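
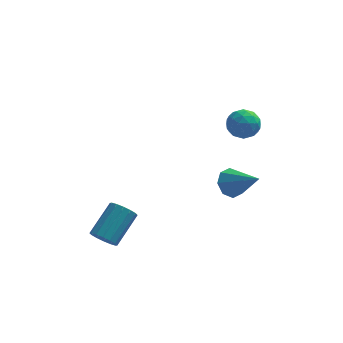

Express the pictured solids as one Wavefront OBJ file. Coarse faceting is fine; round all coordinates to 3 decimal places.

v 2.253 0.218 -1.83
v 2.861 0.642 -2.132
v 3.447 -0.738 -0.77
v 2.622 0.899 -1.63
v 2.167 0.758 -1.246
v 1.763 0.3 -1.203
v 1.646 -0.206 -1.528
v 1.885 -0.464 -2.029
v 2.34 -0.322 -2.414
v 2.744 0.136 -2.456
v 2.579 -1.093 3.831
v 3.311 -1.378 3.76
v 2.109 -2.182 3.36
v 2.841 -2.467 3.289
v 2.529 -2.357 4.004
v 2.82 -1.684 4.296
v 2.6 -1.876 2.824
v 2.891 -1.203 3.116
v 3.324 -1.862 3.137
v 3.28 -2.159 3.867
v 2.14 -1.401 3.253
v 2.096 -1.698 3.983
v 2.986 -1.14 3.837
v 2.434 -2.42 3.283
v 2.251 -2.355 3.704
v 2.681 -2.523 3.662
v 2.697 -1.32 4.152
v 3.128 -1.487 4.11
v 2.668 -2.062 4.254
v 2.292 -2.073 3.01
v 2.723 -2.24 2.968
v 2.739 -1.037 3.458
v 3.169 -1.205 3.416
v 2.752 -1.498 2.866
v 3.424 -1.592 3.429
v 3.148 -2.232 3.152
v 3.007 -1.885 2.879
v 3.177 -1.489 3.05
v 3.398 -1.766 3.858
v 3.122 -2.406 3.581
v 2.939 -2.341 4.001
v 3.109 -1.946 4.173
v 3.406 -2.051 3.492
v 2.298 -1.154 3.539
v 2.022 -1.794 3.262
v 2.311 -1.614 2.947
v 2.481 -1.219 3.119
v 2.272 -1.328 3.968
v 1.996 -1.968 3.691
v 2.243 -2.071 4.07
v 2.413 -1.675 4.241
v 2.014 -1.509 3.628
v -3.043 -4.302 -2.057
v -2.774 -4.028 -2.593
v -1.987 -2.823 -1.579
v -2.257 -3.098 -1.043
v -3.073 -3.867 -2.552
v -2.286 -2.662 -1.538
v -3.363 -3.823 -2.378
v -2.577 -2.618 -1.365
v -3.569 -3.908 -2.118
v -2.782 -2.703 -1.105
v -3.633 -4.098 -1.842
v -2.846 -2.893 -0.829
v -3.539 -4.343 -1.623
v -2.753 -3.138 -0.61
v -3.313 -4.577 -1.521
v -2.526 -3.372 -0.507
v -3.014 -4.738 -1.562
v -2.227 -3.533 -0.548
v -2.723 -4.782 -1.735
v -1.937 -3.577 -0.722
v -2.518 -4.697 -1.995
v -1.731 -3.492 -0.982
v -2.454 -4.507 -2.271
v -1.667 -3.302 -1.258
v -2.547 -4.262 -2.49
v -1.761 -3.057 -1.477
f 2 1 4
f 2 4 3
f 4 1 5
f 4 5 3
f 5 1 6
f 5 6 3
f 6 1 7
f 6 7 3
f 7 1 8
f 7 8 3
f 8 1 9
f 8 9 3
f 9 1 10
f 9 10 3
f 10 1 2
f 10 2 3
f 11 48 27
f 48 22 51
f 27 51 16
f 48 51 27
f 11 27 23
f 27 16 28
f 23 28 12
f 27 28 23
f 11 23 32
f 23 12 33
f 32 33 18
f 23 33 32
f 11 32 44
f 32 18 47
f 44 47 21
f 32 47 44
f 11 44 48
f 44 21 52
f 48 52 22
f 44 52 48
f 12 28 39
f 28 16 42
f 39 42 20
f 28 42 39
f 16 51 29
f 51 22 50
f 29 50 15
f 51 50 29
f 22 52 49
f 52 21 45
f 49 45 13
f 52 45 49
f 21 47 46
f 47 18 34
f 46 34 17
f 47 34 46
f 18 33 38
f 33 12 35
f 38 35 19
f 33 35 38
f 14 40 26
f 40 20 41
f 26 41 15
f 40 41 26
f 14 26 24
f 26 15 25
f 24 25 13
f 26 25 24
f 14 24 31
f 24 13 30
f 31 30 17
f 24 30 31
f 14 31 36
f 31 17 37
f 36 37 19
f 31 37 36
f 14 36 40
f 36 19 43
f 40 43 20
f 36 43 40
f 15 41 29
f 41 20 42
f 29 42 16
f 41 42 29
f 13 25 49
f 25 15 50
f 49 50 22
f 25 50 49
f 17 30 46
f 30 13 45
f 46 45 21
f 30 45 46
f 19 37 38
f 37 17 34
f 38 34 18
f 37 34 38
f 20 43 39
f 43 19 35
f 39 35 12
f 43 35 39
f 54 53 57
f 54 57 55
f 55 57 58
f 55 58 56
f 57 53 59
f 57 59 58
f 58 59 60
f 58 60 56
f 59 53 61
f 59 61 60
f 60 61 62
f 60 62 56
f 61 53 63
f 61 63 62
f 62 63 64
f 62 64 56
f 63 53 65
f 63 65 64
f 64 65 66
f 64 66 56
f 65 53 67
f 65 67 66
f 66 67 68
f 66 68 56
f 67 53 69
f 67 69 68
f 68 69 70
f 68 70 56
f 69 53 71
f 69 71 70
f 70 71 72
f 70 72 56
f 71 53 73
f 71 73 72
f 72 73 74
f 72 74 56
f 73 53 75
f 73 75 74
f 74 75 76
f 74 76 56
f 75 53 77
f 75 77 76
f 76 77 78
f 76 78 56
f 77 53 54
f 77 54 78
f 78 54 55
f 78 55 56



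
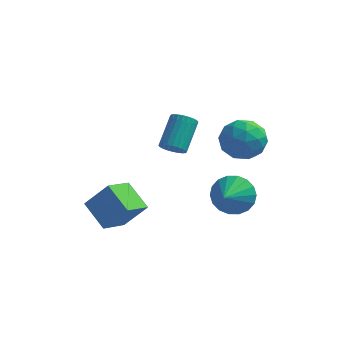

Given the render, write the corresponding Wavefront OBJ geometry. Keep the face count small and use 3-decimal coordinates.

v 1.185 -1.007 2.578
v 1.534 -1.385 2.992
v 1.683 0.009 4.137
v 1.335 0.387 3.722
v 1.721 -1.285 2.846
v 1.87 0.109 3.991
v 1.826 -1.143 2.659
v 1.975 0.252 3.804
v 1.834 -0.98 2.46
v 1.983 0.414 3.605
v 1.743 -0.821 2.278
v 1.893 0.573 3.423
v 1.568 -0.691 2.143
v 1.717 0.703 3.287
v 1.334 -0.608 2.073
v 1.483 0.786 3.218
v 1.077 -0.587 2.08
v 1.227 0.807 3.225
v 0.837 -0.629 2.163
v 0.986 0.765 3.308
v 0.65 -0.729 2.309
v 0.799 0.665 3.454
v 0.545 -0.872 2.496
v 0.694 0.523 3.641
v 0.537 -1.034 2.695
v 0.686 0.36 3.84
v 0.627 -1.193 2.877
v 0.777 0.201 4.022
v 0.803 -1.323 3.013
v 0.952 0.071 4.157
v 1.037 -1.406 3.082
v 1.186 -0.012 4.227
v 1.293 -1.427 3.075
v 1.443 -0.033 4.22
v -1.016 -1.435 -2.803
v -1.552 -2.808 -2.156
v -2.203 -0.568 -1.949
v -2.74 -1.941 -1.302
v 0.08 -1.239 -1.478
v -0.457 -2.612 -0.831
v -1.108 -0.372 -0.624
v -1.644 -1.745 0.023
v 3.762 0.001 -0.755
v 4.295 0.445 0.099
v 3.678 -1.421 0.035
v 3.825 0.532 0.206
v 3.343 0.514 0.123
v 2.944 0.395 -0.134
v 2.707 0.198 -0.514
v 2.679 -0.039 -0.942
v 2.865 -0.267 -1.333
v 3.229 -0.442 -1.61
v 3.699 -0.529 -1.717
v 4.181 -0.512 -1.634
v 4.58 -0.392 -1.377
v 4.817 -0.195 -0.997
v 4.845 0.041 -0.569
v 4.659 0.27 -0.178
v 3.486 2.449 1.543
v 4.212 2.468 2.496
v 3.428 0.512 1.624
v 4.154 0.531 2.577
v 3.031 0.939 2.671
v 3.067 2.136 2.621
v 4.573 0.844 1.499
v 4.609 2.041 1.449
v 4.884 1.475 2.469
v 3.931 1.534 3.194
v 3.709 1.446 0.926
v 2.756 1.505 1.651
v 3.854 2.628 2.012
v 3.786 0.352 2.108
v 3.126 0.592 2.163
v 3.553 0.602 2.723
v 3.181 2.434 2.086
v 3.608 2.444 2.646
v 2.913 1.546 2.749
v 4.032 0.536 1.474
v 4.459 0.546 2.034
v 4.087 2.378 1.397
v 4.514 2.388 1.957
v 4.727 1.434 1.371
v 4.676 2.056 2.557
v 4.642 0.917 2.605
v 4.888 1.102 1.971
v 4.909 1.805 1.941
v 4.115 2.091 2.983
v 4.081 0.952 3.03
v 3.421 1.192 3.086
v 3.442 1.896 3.056
v 4.51 1.507 2.967
v 3.559 2.028 1.09
v 3.525 0.889 1.137
v 4.198 1.084 1.064
v 4.219 1.788 1.034
v 2.998 2.063 1.515
v 2.964 0.924 1.563
v 2.731 1.175 2.179
v 2.752 1.878 2.149
v 3.13 1.473 1.153
f 2 1 5
f 2 5 3
f 3 5 6
f 3 6 4
f 5 1 7
f 5 7 6
f 6 7 8
f 6 8 4
f 7 1 9
f 7 9 8
f 8 9 10
f 8 10 4
f 9 1 11
f 9 11 10
f 10 11 12
f 10 12 4
f 11 1 13
f 11 13 12
f 12 13 14
f 12 14 4
f 13 1 15
f 13 15 14
f 14 15 16
f 14 16 4
f 15 1 17
f 15 17 16
f 16 17 18
f 16 18 4
f 17 1 19
f 17 19 18
f 18 19 20
f 18 20 4
f 19 1 21
f 19 21 20
f 20 21 22
f 20 22 4
f 21 1 23
f 21 23 22
f 22 23 24
f 22 24 4
f 23 1 25
f 23 25 24
f 24 25 26
f 24 26 4
f 25 1 27
f 25 27 26
f 26 27 28
f 26 28 4
f 27 1 29
f 27 29 28
f 28 29 30
f 28 30 4
f 29 1 31
f 29 31 30
f 30 31 32
f 30 32 4
f 31 1 33
f 31 33 32
f 32 33 34
f 32 34 4
f 33 1 2
f 33 2 34
f 34 2 3
f 34 3 4
f 36 38 35
f 39 36 35
f 35 38 37
f 37 39 35
f 36 42 38
f 40 36 39
f 40 42 36
f 38 42 37
f 41 39 37
f 37 42 41
f 41 40 39
f 42 40 41
f 44 43 46
f 44 46 45
f 46 43 47
f 46 47 45
f 47 43 48
f 47 48 45
f 48 43 49
f 48 49 45
f 49 43 50
f 49 50 45
f 50 43 51
f 50 51 45
f 51 43 52
f 51 52 45
f 52 43 53
f 52 53 45
f 53 43 54
f 53 54 45
f 54 43 55
f 54 55 45
f 55 43 56
f 55 56 45
f 56 43 57
f 56 57 45
f 57 43 58
f 57 58 45
f 58 43 44
f 58 44 45
f 59 96 75
f 96 70 99
f 75 99 64
f 96 99 75
f 59 75 71
f 75 64 76
f 71 76 60
f 75 76 71
f 59 71 80
f 71 60 81
f 80 81 66
f 71 81 80
f 59 80 92
f 80 66 95
f 92 95 69
f 80 95 92
f 59 92 96
f 92 69 100
f 96 100 70
f 92 100 96
f 60 76 87
f 76 64 90
f 87 90 68
f 76 90 87
f 64 99 77
f 99 70 98
f 77 98 63
f 99 98 77
f 70 100 97
f 100 69 93
f 97 93 61
f 100 93 97
f 69 95 94
f 95 66 82
f 94 82 65
f 95 82 94
f 66 81 86
f 81 60 83
f 86 83 67
f 81 83 86
f 62 88 74
f 88 68 89
f 74 89 63
f 88 89 74
f 62 74 72
f 74 63 73
f 72 73 61
f 74 73 72
f 62 72 79
f 72 61 78
f 79 78 65
f 72 78 79
f 62 79 84
f 79 65 85
f 84 85 67
f 79 85 84
f 62 84 88
f 84 67 91
f 88 91 68
f 84 91 88
f 63 89 77
f 89 68 90
f 77 90 64
f 89 90 77
f 61 73 97
f 73 63 98
f 97 98 70
f 73 98 97
f 65 78 94
f 78 61 93
f 94 93 69
f 78 93 94
f 67 85 86
f 85 65 82
f 86 82 66
f 85 82 86
f 68 91 87
f 91 67 83
f 87 83 60
f 91 83 87



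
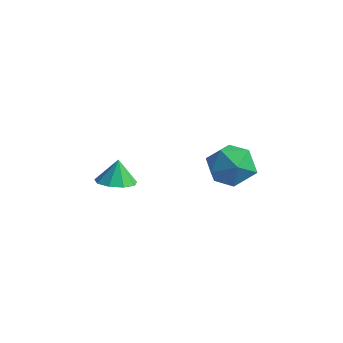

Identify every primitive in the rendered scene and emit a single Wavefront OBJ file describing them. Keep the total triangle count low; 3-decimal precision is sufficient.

v 2.347 0.875 3.313
v 3.227 1.371 3.731
v 2.973 -0.691 3.849
v 3.853 -0.195 4.267
v 2.872 -0.048 4.728
v 2.485 0.919 4.396
v 3.715 -0.239 3.184
v 3.328 0.728 2.852
v 4.072 0.682 3.652
v 3.552 0.8 4.606
v 2.648 -0.12 2.974
v 2.128 -0.002 3.928
v -1.481 -1.164 1.592
v -0.989 -0.494 1.467
v -1.599 -0.876 2.668
v -1.538 -0.355 1.37
v -2.06 -0.595 1.377
v -2.312 -1.1 1.484
v -2.174 -1.635 1.642
v -1.712 -1.95 1.776
v -1.142 -1.896 1.825
v -0.731 -1.5 1.764
v -0.67 -0.946 1.623
f 1 12 6
f 1 6 2
f 1 2 8
f 1 8 11
f 1 11 12
f 2 6 10
f 6 12 5
f 12 11 3
f 11 8 7
f 8 2 9
f 4 10 5
f 4 5 3
f 4 3 7
f 4 7 9
f 4 9 10
f 5 10 6
f 3 5 12
f 7 3 11
f 9 7 8
f 10 9 2
f 14 13 16
f 14 16 15
f 16 13 17
f 16 17 15
f 17 13 18
f 17 18 15
f 18 13 19
f 18 19 15
f 19 13 20
f 19 20 15
f 20 13 21
f 20 21 15
f 21 13 22
f 21 22 15
f 22 13 23
f 22 23 15
f 23 13 14
f 23 14 15



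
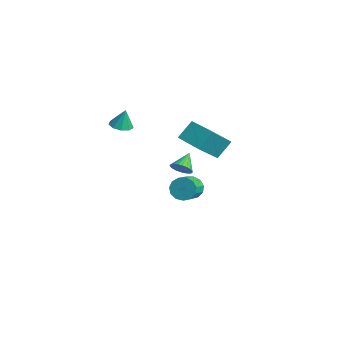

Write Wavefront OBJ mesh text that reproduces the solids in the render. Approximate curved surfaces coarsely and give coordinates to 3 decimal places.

v 3.374 -1.015 1.087
v 3.94 -0.741 1.287
v 2.746 -0.245 1.813
v 3.883 -0.595 1.083
v 3.749 -0.513 0.879
v 3.557 -0.507 0.707
v 3.338 -0.578 0.593
v 3.124 -0.716 0.554
v 2.948 -0.899 0.596
v 2.837 -1.1 0.713
v 2.808 -1.288 0.887
v 2.865 -1.434 1.091
v 2.999 -1.517 1.295
v 3.191 -1.522 1.467
v 3.41 -1.451 1.581
v 3.624 -1.313 1.62
v 3.8 -1.13 1.578
v 3.911 -0.929 1.461
v 3.45 -1.237 3.578
v 3.308 -0.369 4.563
v 2.714 0.193 2.212
v 2.573 1.06 3.196
v 4.967 -0.7 3.324
v 4.826 0.167 4.308
v 4.232 0.729 1.957
v 4.09 1.597 2.942
v -1.929 1.946 -3.918
v -1.345 2.179 -4.461
v -0.507 1.326 -3.924
v -1.091 1.094 -3.382
v -1.299 2.458 -4.089
v -0.461 1.606 -3.552
v -1.452 2.576 -3.663
v -0.614 1.724 -3.126
v -1.757 2.493 -3.318
v -0.919 1.641 -2.781
v -2.117 2.237 -3.164
v -1.279 1.385 -2.627
v -2.417 1.888 -3.249
v -1.579 1.036 -2.712
v -2.562 1.558 -3.547
v -1.724 0.706 -3.01
v -2.506 1.351 -3.963
v -1.668 0.499 -3.426
v -2.267 1.333 -4.364
v -1.429 0.481 -3.828
v -1.921 1.51 -4.624
v -1.083 0.657 -4.088
v -1.577 1.825 -4.66
v -0.739 0.973 -4.124
v -1.224 -2.592 2.55
v -0.556 -2.385 2.428
v -1.076 -2.368 3.75
v -0.856 -2.005 2.395
v -1.329 -1.9 2.433
v -1.752 -2.118 2.527
v -1.929 -2.558 2.631
v -1.776 -3.015 2.697
v -1.365 -3.273 2.695
v -0.888 -3.213 2.624
v -0.569 -2.862 2.519
f 2 1 4
f 2 4 3
f 4 1 5
f 4 5 3
f 5 1 6
f 5 6 3
f 6 1 7
f 6 7 3
f 7 1 8
f 7 8 3
f 8 1 9
f 8 9 3
f 9 1 10
f 9 10 3
f 10 1 11
f 10 11 3
f 11 1 12
f 11 12 3
f 12 1 13
f 12 13 3
f 13 1 14
f 13 14 3
f 14 1 15
f 14 15 3
f 15 1 16
f 15 16 3
f 16 1 17
f 16 17 3
f 17 1 18
f 17 18 3
f 18 1 2
f 18 2 3
f 20 22 19
f 23 20 19
f 19 22 21
f 21 23 19
f 20 26 22
f 24 20 23
f 24 26 20
f 22 26 21
f 25 23 21
f 21 26 25
f 25 24 23
f 26 24 25
f 28 27 31
f 28 31 29
f 29 31 32
f 29 32 30
f 31 27 33
f 31 33 32
f 32 33 34
f 32 34 30
f 33 27 35
f 33 35 34
f 34 35 36
f 34 36 30
f 35 27 37
f 35 37 36
f 36 37 38
f 36 38 30
f 37 27 39
f 37 39 38
f 38 39 40
f 38 40 30
f 39 27 41
f 39 41 40
f 40 41 42
f 40 42 30
f 41 27 43
f 41 43 42
f 42 43 44
f 42 44 30
f 43 27 45
f 43 45 44
f 44 45 46
f 44 46 30
f 45 27 47
f 45 47 46
f 46 47 48
f 46 48 30
f 47 27 49
f 47 49 48
f 48 49 50
f 48 50 30
f 49 27 28
f 49 28 50
f 50 28 29
f 50 29 30
f 52 51 54
f 52 54 53
f 54 51 55
f 54 55 53
f 55 51 56
f 55 56 53
f 56 51 57
f 56 57 53
f 57 51 58
f 57 58 53
f 58 51 59
f 58 59 53
f 59 51 60
f 59 60 53
f 60 51 61
f 60 61 53
f 61 51 52
f 61 52 53



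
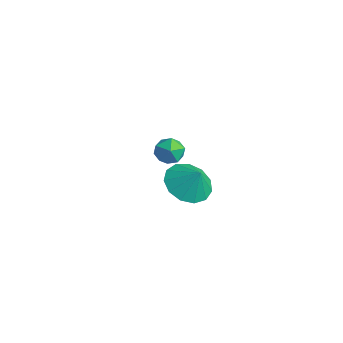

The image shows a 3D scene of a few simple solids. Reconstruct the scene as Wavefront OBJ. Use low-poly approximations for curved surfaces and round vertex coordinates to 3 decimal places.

v 1.481 -2.879 2.777
v 2.354 -2.601 2.186
v 2.079 -2.701 3.743
v 2.039 -2.083 2.285
v 1.547 -1.817 2.54
v 1.035 -1.889 2.87
v 0.664 -2.276 3.171
v 0.552 -2.854 3.346
v 0.736 -3.44 3.341
v 1.156 -3.848 3.157
v 1.68 -3.948 2.852
v 2.14 -3.71 2.523
v 2.391 -3.207 2.275
v -4.511 0.162 -0.429
v -3.75 0.436 -0.416
v -4.21 -0.716 0.496
v -3.449 -0.442 0.509
v -4.051 0.021 0.79
v -4.237 0.564 0.218
v -3.723 -0.844 -0.138
v -3.909 -0.301 -0.71
v -3.263 -0.185 -0.236
v -3.465 0.349 0.337
v -4.495 -0.629 -0.257
v -4.697 -0.095 0.316
f 2 1 4
f 2 4 3
f 4 1 5
f 4 5 3
f 5 1 6
f 5 6 3
f 6 1 7
f 6 7 3
f 7 1 8
f 7 8 3
f 8 1 9
f 8 9 3
f 9 1 10
f 9 10 3
f 10 1 11
f 10 11 3
f 11 1 12
f 11 12 3
f 12 1 13
f 12 13 3
f 13 1 2
f 13 2 3
f 14 25 19
f 14 19 15
f 14 15 21
f 14 21 24
f 14 24 25
f 15 19 23
f 19 25 18
f 25 24 16
f 24 21 20
f 21 15 22
f 17 23 18
f 17 18 16
f 17 16 20
f 17 20 22
f 17 22 23
f 18 23 19
f 16 18 25
f 20 16 24
f 22 20 21
f 23 22 15



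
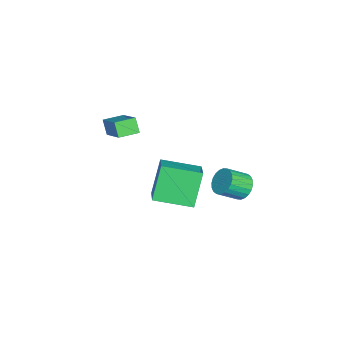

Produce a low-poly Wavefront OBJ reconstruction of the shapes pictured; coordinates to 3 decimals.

v 0.859 0.649 -0.493
v -0.083 0.942 1.131
v 0.771 2.508 -0.879
v -0.17 2.8 0.745
v 2.29 0.88 0.295
v 1.349 1.172 1.919
v 2.203 2.738 -0.091
v 1.261 3.031 1.533
v -1.114 -1.822 2.82
v 0.331 -1.05 3.878
v -1.6 -0.948 2.847
v -0.156 -0.177 3.906
v -0.724 -1.583 2.114
v 0.72 -0.812 3.173
v -1.211 -0.71 2.142
v 0.234 0.062 3.2
v -3.128 4.45 -3.133
v -2.424 4.643 -3.345
v -1.948 3.702 -2.618
v -2.652 3.51 -2.407
v -2.46 4.811 -3.103
v -1.984 3.87 -2.377
v -2.597 4.925 -2.866
v -2.122 3.984 -2.14
v -2.816 4.966 -2.67
v -2.34 4.025 -1.944
v -3.082 4.928 -2.544
v -2.606 3.988 -1.818
v -3.354 4.818 -2.508
v -2.879 3.877 -1.782
v -3.593 4.652 -2.567
v -3.118 3.711 -1.841
v -3.761 4.455 -2.712
v -3.285 3.515 -1.986
v -3.832 4.258 -2.922
v -3.356 3.317 -2.195
v -3.796 4.09 -3.163
v -3.32 3.149 -2.437
v -3.658 3.976 -3.4
v -3.183 3.035 -2.674
v -3.44 3.935 -3.596
v -2.964 2.994 -2.87
v -3.174 3.972 -3.722
v -2.698 3.032 -2.996
v -2.901 4.083 -3.758
v -2.426 3.142 -3.032
v -2.662 4.249 -3.699
v -2.187 3.308 -2.973
v -2.495 4.445 -3.554
v -2.019 3.505 -2.828
f 2 4 1
f 5 2 1
f 1 4 3
f 3 5 1
f 2 8 4
f 6 2 5
f 6 8 2
f 4 8 3
f 7 5 3
f 3 8 7
f 7 6 5
f 8 6 7
f 10 12 9
f 13 10 9
f 9 12 11
f 11 13 9
f 10 16 12
f 14 10 13
f 14 16 10
f 12 16 11
f 15 13 11
f 11 16 15
f 15 14 13
f 16 14 15
f 18 17 21
f 18 21 19
f 19 21 22
f 19 22 20
f 21 17 23
f 21 23 22
f 22 23 24
f 22 24 20
f 23 17 25
f 23 25 24
f 24 25 26
f 24 26 20
f 25 17 27
f 25 27 26
f 26 27 28
f 26 28 20
f 27 17 29
f 27 29 28
f 28 29 30
f 28 30 20
f 29 17 31
f 29 31 30
f 30 31 32
f 30 32 20
f 31 17 33
f 31 33 32
f 32 33 34
f 32 34 20
f 33 17 35
f 33 35 34
f 34 35 36
f 34 36 20
f 35 17 37
f 35 37 36
f 36 37 38
f 36 38 20
f 37 17 39
f 37 39 38
f 38 39 40
f 38 40 20
f 39 17 41
f 39 41 40
f 40 41 42
f 40 42 20
f 41 17 43
f 41 43 42
f 42 43 44
f 42 44 20
f 43 17 45
f 43 45 44
f 44 45 46
f 44 46 20
f 45 17 47
f 45 47 46
f 46 47 48
f 46 48 20
f 47 17 49
f 47 49 48
f 48 49 50
f 48 50 20
f 49 17 18
f 49 18 50
f 50 18 19
f 50 19 20



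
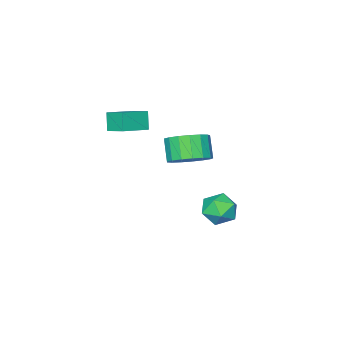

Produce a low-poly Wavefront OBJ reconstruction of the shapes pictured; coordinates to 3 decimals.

v -3.535 3.506 -3.872
v -2.648 3.39 -3.318
v -3.952 1.89 -3.542
v -3.065 1.774 -2.988
v -3.836 2.389 -2.624
v -3.578 3.388 -2.828
v -3.022 1.892 -4.032
v -2.764 2.891 -4.236
v -2.331 2.392 -3.418
v -2.834 2.7 -2.547
v -3.766 2.58 -4.313
v -4.269 2.888 -3.442
v -1.514 -1.671 1.22
v -1.852 -2.08 2.229
v -1.544 -0.556 1.662
v -1.881 -0.965 2.671
v 0.061 -1.815 1.689
v -0.276 -2.224 2.698
v 0.032 -0.7 2.131
v -0.306 -1.109 3.14
v 0.038 3.937 2.125
v 0.553 4.653 2.783
v 0.096 3.98 3.873
v -0.418 3.263 3.215
v 0.076 4.865 2.714
v -0.381 4.192 3.804
v -0.41 4.864 2.51
v -0.866 4.191 3.6
v -0.793 4.651 2.218
v -1.249 3.978 3.308
v -0.985 4.275 1.905
v -1.442 3.601 2.995
v -0.943 3.82 1.642
v -1.4 3.147 2.732
v -0.676 3.393 1.49
v -1.133 2.72 2.58
v -0.246 3.09 1.483
v -0.702 2.417 2.573
v 0.25 2.981 1.623
v -0.207 2.308 2.713
v 0.697 3.091 1.879
v 0.24 2.418 2.969
v 0.993 3.395 2.19
v 0.537 2.721 3.28
v 1.071 3.822 2.487
v 0.614 3.149 3.577
v 0.912 4.277 2.701
v 0.455 3.603 3.791
f 1 12 6
f 1 6 2
f 1 2 8
f 1 8 11
f 1 11 12
f 2 6 10
f 6 12 5
f 12 11 3
f 11 8 7
f 8 2 9
f 4 10 5
f 4 5 3
f 4 3 7
f 4 7 9
f 4 9 10
f 5 10 6
f 3 5 12
f 7 3 11
f 9 7 8
f 10 9 2
f 14 16 13
f 17 14 13
f 13 16 15
f 15 17 13
f 14 20 16
f 18 14 17
f 18 20 14
f 16 20 15
f 19 17 15
f 15 20 19
f 19 18 17
f 20 18 19
f 22 21 25
f 22 25 23
f 23 25 26
f 23 26 24
f 25 21 27
f 25 27 26
f 26 27 28
f 26 28 24
f 27 21 29
f 27 29 28
f 28 29 30
f 28 30 24
f 29 21 31
f 29 31 30
f 30 31 32
f 30 32 24
f 31 21 33
f 31 33 32
f 32 33 34
f 32 34 24
f 33 21 35
f 33 35 34
f 34 35 36
f 34 36 24
f 35 21 37
f 35 37 36
f 36 37 38
f 36 38 24
f 37 21 39
f 37 39 38
f 38 39 40
f 38 40 24
f 39 21 41
f 39 41 40
f 40 41 42
f 40 42 24
f 41 21 43
f 41 43 42
f 42 43 44
f 42 44 24
f 43 21 45
f 43 45 44
f 44 45 46
f 44 46 24
f 45 21 47
f 45 47 46
f 46 47 48
f 46 48 24
f 47 21 22
f 47 22 48
f 48 22 23
f 48 23 24



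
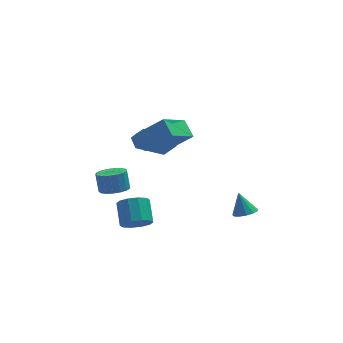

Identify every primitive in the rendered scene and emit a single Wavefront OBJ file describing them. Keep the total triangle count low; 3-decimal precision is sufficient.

v -2.484 -4.176 -0.849
v -1.783 -3.895 -1.193
v -1.815 -2.763 -0.336
v -2.516 -3.044 0.009
v -2.178 -3.704 -1.459
v -2.21 -2.573 -0.602
v -2.69 -3.694 -1.492
v -2.722 -2.562 -0.635
v -3.123 -3.867 -1.279
v -3.155 -2.736 -0.422
v -3.312 -4.159 -0.902
v -3.344 -3.027 -0.045
v -3.185 -4.457 -0.504
v -3.217 -3.325 0.353
v -2.79 -4.647 -0.238
v -2.822 -3.516 0.619
v -2.278 -4.658 -0.205
v -2.31 -3.526 0.652
v -1.845 -4.484 -0.418
v -1.877 -3.353 0.439
v -1.656 -4.193 -0.795
v -1.688 -3.061 0.062
v -1.661 -0.644 2.048
v -1.99 0.265 2.689
v -0.407 0.515 1.046
v -0.736 1.424 1.687
v -0.264 -1.044 3.333
v -0.593 -0.135 3.974
v 0.99 0.115 2.331
v 0.661 1.024 2.972
v 3.272 -2.581 -1.839
v 3.583 -3.103 -1.533
v 2.988 -2.059 -0.661
v 3.851 -2.834 -1.587
v 3.935 -2.486 -1.721
v 3.809 -2.167 -1.893
v 3.513 -1.98 -2.048
v 3.14 -1.984 -2.136
v 2.809 -2.177 -2.13
v 2.625 -2.499 -2.032
v 2.647 -2.847 -1.873
v 2.867 -3.11 -1.703
v 3.216 -3.206 -1.576
v -2.922 2.024 -2.861
v -2.26 2.54 -2.994
v -2.376 2.972 -1.892
v -3.038 2.456 -1.759
v -2.58 2.76 -3.114
v -2.696 3.192 -2.012
v -2.979 2.811 -3.176
v -3.095 3.244 -2.074
v -3.365 2.682 -3.166
v -3.481 3.115 -2.064
v -3.649 2.402 -3.086
v -3.765 2.835 -1.984
v -3.767 2.036 -2.955
v -3.883 2.468 -1.852
v -3.691 1.666 -2.802
v -3.807 2.099 -1.699
v -3.439 1.379 -2.663
v -3.555 1.812 -1.56
v -3.069 1.239 -2.569
v -3.185 1.672 -1.466
v -2.665 1.279 -2.542
v -2.781 1.712 -1.44
v -2.32 1.49 -2.588
v -2.436 1.922 -1.486
v -2.113 1.823 -2.697
v -2.229 2.255 -1.595
v -2.091 2.202 -2.844
v -2.207 2.634 -1.741
v -1.737 2.382 0.092
v -1.076 2.234 0.841
v -1.891 3.156 0.381
v -1.229 3.008 1.13
v -0.131 3.172 -1.17
v 0.531 3.024 -0.421
v -0.284 3.946 -0.881
v 0.377 3.798 -0.132
f 2 1 5
f 2 5 3
f 3 5 6
f 3 6 4
f 5 1 7
f 5 7 6
f 6 7 8
f 6 8 4
f 7 1 9
f 7 9 8
f 8 9 10
f 8 10 4
f 9 1 11
f 9 11 10
f 10 11 12
f 10 12 4
f 11 1 13
f 11 13 12
f 12 13 14
f 12 14 4
f 13 1 15
f 13 15 14
f 14 15 16
f 14 16 4
f 15 1 17
f 15 17 16
f 16 17 18
f 16 18 4
f 17 1 19
f 17 19 18
f 18 19 20
f 18 20 4
f 19 1 21
f 19 21 20
f 20 21 22
f 20 22 4
f 21 1 2
f 21 2 22
f 22 2 3
f 22 3 4
f 24 26 23
f 27 24 23
f 23 26 25
f 25 27 23
f 24 30 26
f 28 24 27
f 28 30 24
f 26 30 25
f 29 27 25
f 25 30 29
f 29 28 27
f 30 28 29
f 32 31 34
f 32 34 33
f 34 31 35
f 34 35 33
f 35 31 36
f 35 36 33
f 36 31 37
f 36 37 33
f 37 31 38
f 37 38 33
f 38 31 39
f 38 39 33
f 39 31 40
f 39 40 33
f 40 31 41
f 40 41 33
f 41 31 42
f 41 42 33
f 42 31 43
f 42 43 33
f 43 31 32
f 43 32 33
f 45 44 48
f 45 48 46
f 46 48 49
f 46 49 47
f 48 44 50
f 48 50 49
f 49 50 51
f 49 51 47
f 50 44 52
f 50 52 51
f 51 52 53
f 51 53 47
f 52 44 54
f 52 54 53
f 53 54 55
f 53 55 47
f 54 44 56
f 54 56 55
f 55 56 57
f 55 57 47
f 56 44 58
f 56 58 57
f 57 58 59
f 57 59 47
f 58 44 60
f 58 60 59
f 59 60 61
f 59 61 47
f 60 44 62
f 60 62 61
f 61 62 63
f 61 63 47
f 62 44 64
f 62 64 63
f 63 64 65
f 63 65 47
f 64 44 66
f 64 66 65
f 65 66 67
f 65 67 47
f 66 44 68
f 66 68 67
f 67 68 69
f 67 69 47
f 68 44 70
f 68 70 69
f 69 70 71
f 69 71 47
f 70 44 45
f 70 45 71
f 71 45 46
f 71 46 47
f 73 75 72
f 76 73 72
f 72 75 74
f 74 76 72
f 73 79 75
f 77 73 76
f 77 79 73
f 75 79 74
f 78 76 74
f 74 79 78
f 78 77 76
f 79 77 78



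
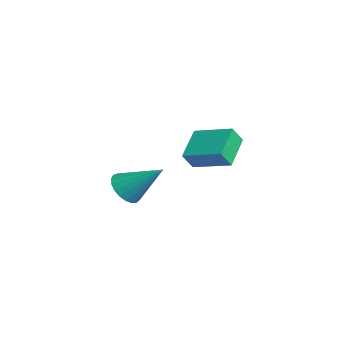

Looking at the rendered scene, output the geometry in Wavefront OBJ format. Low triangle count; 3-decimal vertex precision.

v -3.752 -0.315 -0.003
v -3.054 -0.506 -0.32
v -2.888 0.875 1.183
v -3.147 -0.253 -0.507
v -3.345 -0.01 -0.607
v -3.613 0.18 -0.602
v -3.905 0.284 -0.494
v -4.17 0.285 -0.301
v -4.364 0.182 -0.056
v -4.452 -0.007 0.198
v -4.418 -0.25 0.417
v -4.27 -0.504 0.563
v -4.032 -0.725 0.612
v -3.746 -0.875 0.554
v -3.461 -0.929 0.4
v -3.226 -0.876 0.176
v -3.082 -0.727 -0.078
v -0.703 1.795 3.354
v -0.53 1.357 4.013
v 0.385 2.848 3.769
v 0.558 2.41 4.427
v 0.282 1.07 2.613
v 0.455 0.632 3.271
v 1.37 2.123 3.027
v 1.543 1.685 3.686
f 2 1 4
f 2 4 3
f 4 1 5
f 4 5 3
f 5 1 6
f 5 6 3
f 6 1 7
f 6 7 3
f 7 1 8
f 7 8 3
f 8 1 9
f 8 9 3
f 9 1 10
f 9 10 3
f 10 1 11
f 10 11 3
f 11 1 12
f 11 12 3
f 12 1 13
f 12 13 3
f 13 1 14
f 13 14 3
f 14 1 15
f 14 15 3
f 15 1 16
f 15 16 3
f 16 1 17
f 16 17 3
f 17 1 2
f 17 2 3
f 19 21 18
f 22 19 18
f 18 21 20
f 20 22 18
f 19 25 21
f 23 19 22
f 23 25 19
f 21 25 20
f 24 22 20
f 20 25 24
f 24 23 22
f 25 23 24



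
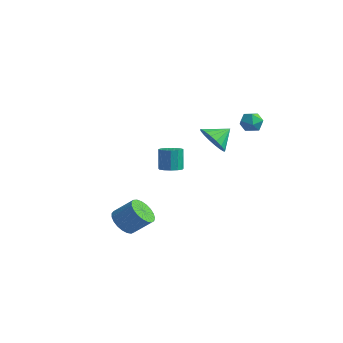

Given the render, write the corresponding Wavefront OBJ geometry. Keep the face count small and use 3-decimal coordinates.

v -1.611 -3.667 -3.835
v -1.14 -4.428 -3.739
v -0.277 -3.773 -2.789
v -0.749 -3.013 -2.885
v -0.959 -4.259 -4.019
v -0.096 -3.605 -3.07
v -0.891 -3.988 -4.268
v -0.028 -3.334 -3.319
v -0.947 -3.662 -4.442
v -0.085 -3.007 -3.493
v -1.118 -3.336 -4.511
v -0.256 -2.681 -3.562
v -1.375 -3.068 -4.463
v -0.512 -2.413 -3.514
v -1.672 -2.903 -4.306
v -0.81 -2.249 -3.357
v -1.959 -2.871 -4.068
v -1.096 -2.216 -3.119
v -2.186 -2.976 -3.789
v -1.323 -2.321 -2.84
v -2.313 -3.201 -3.519
v -1.45 -2.546 -2.569
v -2.319 -3.506 -3.303
v -1.456 -2.852 -2.353
v -2.203 -3.84 -3.178
v -1.34 -3.185 -2.229
v -1.984 -4.143 -3.168
v -1.121 -3.489 -2.219
v -1.701 -4.364 -3.272
v -0.838 -3.71 -2.323
v -1.402 -4.465 -3.474
v -0.54 -3.811 -2.525
v 2.97 1.616 4.14
v 3.613 1.412 3.902
v 2.467 0.828 3.458
v 3.11 0.624 3.22
v 2.918 0.487 3.895
v 3.228 0.974 4.317
v 2.852 1.266 3.043
v 3.162 1.753 3.465
v 3.54 1.196 3.225
v 3.581 0.714 3.751
v 2.499 1.526 3.609
v 2.54 1.044 4.135
v -3.523 1.199 -1.897
v -3.013 0.768 -1.723
v -3.287 0.991 -0.369
v -3.797 1.421 -0.543
v -2.853 1.122 -1.749
v -3.128 1.344 -0.394
v -2.907 1.5 -1.822
v -3.181 1.722 -0.467
v -3.156 1.783 -1.919
v -3.43 2.005 -0.564
v -3.521 1.88 -2.009
v -3.796 2.102 -0.654
v -3.887 1.761 -2.063
v -4.162 1.983 -0.709
v -4.138 1.463 -2.065
v -4.412 1.686 -0.711
v -4.193 1.082 -2.014
v -4.467 1.304 -0.659
v -4.035 0.738 -1.925
v -4.31 0.96 -0.571
v -3.715 0.54 -1.828
v -3.989 0.762 -0.473
v -3.334 0.551 -1.753
v -3.608 0.774 -0.398
v -0.311 1.399 1.244
v 0.02 1.877 0.418
v -0.029 2.401 1.936
v -0.415 1.99 0.431
v -0.83 1.985 0.606
v -1.141 1.865 0.907
v -1.288 1.652 1.275
v -1.241 1.389 1.636
v -1.011 1.128 1.92
v -0.641 0.921 2.07
v -0.206 0.808 2.057
v 0.208 0.813 1.882
v 0.519 0.933 1.581
v 0.666 1.146 1.213
v 0.62 1.408 0.852
v 0.389 1.669 0.568
f 2 1 5
f 2 5 3
f 3 5 6
f 3 6 4
f 5 1 7
f 5 7 6
f 6 7 8
f 6 8 4
f 7 1 9
f 7 9 8
f 8 9 10
f 8 10 4
f 9 1 11
f 9 11 10
f 10 11 12
f 10 12 4
f 11 1 13
f 11 13 12
f 12 13 14
f 12 14 4
f 13 1 15
f 13 15 14
f 14 15 16
f 14 16 4
f 15 1 17
f 15 17 16
f 16 17 18
f 16 18 4
f 17 1 19
f 17 19 18
f 18 19 20
f 18 20 4
f 19 1 21
f 19 21 20
f 20 21 22
f 20 22 4
f 21 1 23
f 21 23 22
f 22 23 24
f 22 24 4
f 23 1 25
f 23 25 24
f 24 25 26
f 24 26 4
f 25 1 27
f 25 27 26
f 26 27 28
f 26 28 4
f 27 1 29
f 27 29 28
f 28 29 30
f 28 30 4
f 29 1 31
f 29 31 30
f 30 31 32
f 30 32 4
f 31 1 2
f 31 2 32
f 32 2 3
f 32 3 4
f 33 44 38
f 33 38 34
f 33 34 40
f 33 40 43
f 33 43 44
f 34 38 42
f 38 44 37
f 44 43 35
f 43 40 39
f 40 34 41
f 36 42 37
f 36 37 35
f 36 35 39
f 36 39 41
f 36 41 42
f 37 42 38
f 35 37 44
f 39 35 43
f 41 39 40
f 42 41 34
f 46 45 49
f 46 49 47
f 47 49 50
f 47 50 48
f 49 45 51
f 49 51 50
f 50 51 52
f 50 52 48
f 51 45 53
f 51 53 52
f 52 53 54
f 52 54 48
f 53 45 55
f 53 55 54
f 54 55 56
f 54 56 48
f 55 45 57
f 55 57 56
f 56 57 58
f 56 58 48
f 57 45 59
f 57 59 58
f 58 59 60
f 58 60 48
f 59 45 61
f 59 61 60
f 60 61 62
f 60 62 48
f 61 45 63
f 61 63 62
f 62 63 64
f 62 64 48
f 63 45 65
f 63 65 64
f 64 65 66
f 64 66 48
f 65 45 67
f 65 67 66
f 66 67 68
f 66 68 48
f 67 45 46
f 67 46 68
f 68 46 47
f 68 47 48
f 70 69 72
f 70 72 71
f 72 69 73
f 72 73 71
f 73 69 74
f 73 74 71
f 74 69 75
f 74 75 71
f 75 69 76
f 75 76 71
f 76 69 77
f 76 77 71
f 77 69 78
f 77 78 71
f 78 69 79
f 78 79 71
f 79 69 80
f 79 80 71
f 80 69 81
f 80 81 71
f 81 69 82
f 81 82 71
f 82 69 83
f 82 83 71
f 83 69 84
f 83 84 71
f 84 69 70
f 84 70 71



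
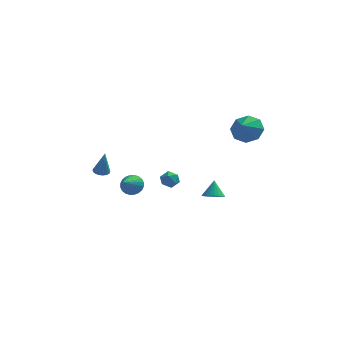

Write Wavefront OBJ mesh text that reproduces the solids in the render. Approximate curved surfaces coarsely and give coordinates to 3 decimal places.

v -0.557 0.695 -0.564
v -0.048 1.078 -0.636
v -0.152 0.322 0.316
v 0.357 0.705 0.244
v -0.217 0.957 0.381
v -0.467 1.187 -0.163
v 0.267 0.213 -0.157
v 0.017 0.443 -0.701
v 0.462 0.781 -0.384
v 0.162 1.24 -0.052
v -0.362 0.16 -0.268
v -0.662 0.619 0.064
v 2.542 -0.844 -0.537
v 3.207 -0.771 -0.579
v 2.538 -0.236 0.417
v 3.124 -0.562 -0.713
v 2.953 -0.396 -0.82
v 2.719 -0.298 -0.883
v 2.458 -0.283 -0.894
v 2.21 -0.353 -0.85
v 2.013 -0.498 -0.759
v 1.896 -0.696 -0.634
v 1.877 -0.916 -0.494
v 1.96 -1.125 -0.36
v 2.131 -1.291 -0.253
v 2.365 -1.389 -0.19
v 2.626 -1.404 -0.179
v 2.874 -1.334 -0.223
v 3.071 -1.189 -0.314
v 3.188 -0.991 -0.439
v -1.763 -3.299 1.493
v -1.088 -3.482 1.519
v -2.117 -4.481 2.327
v -1.108 -3.321 1.738
v -1.228 -3.156 1.921
v -1.429 -3.014 2.038
v -1.681 -2.914 2.072
v -1.946 -2.873 2.018
v -2.183 -2.897 1.884
v -2.356 -2.982 1.691
v -2.439 -3.115 1.467
v -2.419 -3.276 1.247
v -2.299 -3.441 1.065
v -2.098 -3.583 0.948
v -1.846 -3.683 0.913
v -1.581 -3.724 0.967
v -1.344 -3.7 1.101
v -1.171 -3.615 1.295
v -3.98 0.122 0.629
v -3.494 0.005 0.531
v -3.72 -0.102 2.191
v -3.49 0.247 0.565
v -3.599 0.46 0.613
v -3.795 0.595 0.665
v -4.034 0.622 0.709
v -4.26 0.535 0.734
v -4.422 0.352 0.735
v -4.483 0.117 0.712
v -4.429 -0.117 0.669
v -4.272 -0.296 0.618
v -4.048 -0.38 0.568
v -3.809 -0.349 0.533
v -3.609 -0.21 0.519
v 4.075 4.375 2.333
v 4.78 3.776 1.859
v 3.805 3.445 3.107
v 5.09 4.189 2.464
v 4.806 4.711 2.993
v 4.093 5.037 3.136
v 3.371 4.975 2.808
v 3.061 4.562 2.202
v 3.345 4.039 1.673
v 4.057 3.714 1.531
f 1 12 6
f 1 6 2
f 1 2 8
f 1 8 11
f 1 11 12
f 2 6 10
f 6 12 5
f 12 11 3
f 11 8 7
f 8 2 9
f 4 10 5
f 4 5 3
f 4 3 7
f 4 7 9
f 4 9 10
f 5 10 6
f 3 5 12
f 7 3 11
f 9 7 8
f 10 9 2
f 14 13 16
f 14 16 15
f 16 13 17
f 16 17 15
f 17 13 18
f 17 18 15
f 18 13 19
f 18 19 15
f 19 13 20
f 19 20 15
f 20 13 21
f 20 21 15
f 21 13 22
f 21 22 15
f 22 13 23
f 22 23 15
f 23 13 24
f 23 24 15
f 24 13 25
f 24 25 15
f 25 13 26
f 25 26 15
f 26 13 27
f 26 27 15
f 27 13 28
f 27 28 15
f 28 13 29
f 28 29 15
f 29 13 30
f 29 30 15
f 30 13 14
f 30 14 15
f 32 31 34
f 32 34 33
f 34 31 35
f 34 35 33
f 35 31 36
f 35 36 33
f 36 31 37
f 36 37 33
f 37 31 38
f 37 38 33
f 38 31 39
f 38 39 33
f 39 31 40
f 39 40 33
f 40 31 41
f 40 41 33
f 41 31 42
f 41 42 33
f 42 31 43
f 42 43 33
f 43 31 44
f 43 44 33
f 44 31 45
f 44 45 33
f 45 31 46
f 45 46 33
f 46 31 47
f 46 47 33
f 47 31 48
f 47 48 33
f 48 31 32
f 48 32 33
f 50 49 52
f 50 52 51
f 52 49 53
f 52 53 51
f 53 49 54
f 53 54 51
f 54 49 55
f 54 55 51
f 55 49 56
f 55 56 51
f 56 49 57
f 56 57 51
f 57 49 58
f 57 58 51
f 58 49 59
f 58 59 51
f 59 49 60
f 59 60 51
f 60 49 61
f 60 61 51
f 61 49 62
f 61 62 51
f 62 49 63
f 62 63 51
f 63 49 50
f 63 50 51
f 65 64 67
f 65 67 66
f 67 64 68
f 67 68 66
f 68 64 69
f 68 69 66
f 69 64 70
f 69 70 66
f 70 64 71
f 70 71 66
f 71 64 72
f 71 72 66
f 72 64 73
f 72 73 66
f 73 64 65
f 73 65 66



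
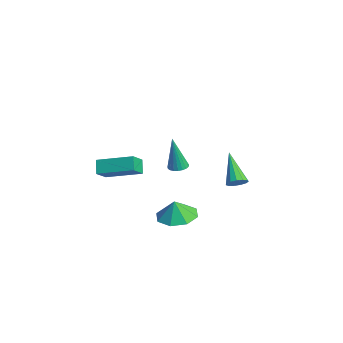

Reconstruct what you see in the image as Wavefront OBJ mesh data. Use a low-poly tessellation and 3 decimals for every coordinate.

v 0.989 2.648 0.154
v 1.235 2.229 0.412
v -0.369 2.692 1.526
v 1.36 2.488 0.527
v 1.367 2.798 0.524
v 1.254 3.06 0.403
v 1.056 3.191 0.204
v 0.837 3.15 -0.012
v 0.666 2.949 -0.174
v 0.598 2.652 -0.233
v 0.653 2.354 -0.168
v 0.815 2.149 -0.001
v 1.032 2.103 0.215
v -0.091 0.093 1.113
v 0.415 0.154 1.111
v -0.049 -0.213 3.007
v 0.347 0.352 1.145
v 0.203 0.506 1.173
v 0.008 0.588 1.19
v -0.204 0.584 1.195
v -0.396 0.496 1.185
v -0.536 0.338 1.162
v -0.599 0.138 1.131
v -0.574 -0.07 1.097
v -0.466 -0.25 1.065
v -0.293 -0.37 1.042
v -0.085 -0.41 1.031
v 0.122 -0.363 1.034
v 0.292 -0.237 1.05
v 0.396 -0.054 1.078
v 2.718 -0.825 -0.539
v 3.699 -0.656 -0.634
v 2.842 -0.995 0.439
v 3.307 -0.019 -0.473
v 2.57 0.146 -0.351
v 1.919 -0.257 -0.339
v 1.737 -0.993 -0.444
v 2.129 -1.63 -0.605
v 2.867 -1.796 -0.727
v 3.517 -1.392 -0.739
v -4.167 -2.365 -0.301
v -3.518 -2.999 0.339
v -3.138 -0.791 0.214
v -2.489 -1.425 0.854
v -3.631 -2.495 -0.974
v -2.982 -3.129 -0.334
v -2.602 -0.921 -0.459
v -1.953 -1.555 0.181
f 2 1 4
f 2 4 3
f 4 1 5
f 4 5 3
f 5 1 6
f 5 6 3
f 6 1 7
f 6 7 3
f 7 1 8
f 7 8 3
f 8 1 9
f 8 9 3
f 9 1 10
f 9 10 3
f 10 1 11
f 10 11 3
f 11 1 12
f 11 12 3
f 12 1 13
f 12 13 3
f 13 1 2
f 13 2 3
f 15 14 17
f 15 17 16
f 17 14 18
f 17 18 16
f 18 14 19
f 18 19 16
f 19 14 20
f 19 20 16
f 20 14 21
f 20 21 16
f 21 14 22
f 21 22 16
f 22 14 23
f 22 23 16
f 23 14 24
f 23 24 16
f 24 14 25
f 24 25 16
f 25 14 26
f 25 26 16
f 26 14 27
f 26 27 16
f 27 14 28
f 27 28 16
f 28 14 29
f 28 29 16
f 29 14 30
f 29 30 16
f 30 14 15
f 30 15 16
f 32 31 34
f 32 34 33
f 34 31 35
f 34 35 33
f 35 31 36
f 35 36 33
f 36 31 37
f 36 37 33
f 37 31 38
f 37 38 33
f 38 31 39
f 38 39 33
f 39 31 40
f 39 40 33
f 40 31 32
f 40 32 33
f 42 44 41
f 45 42 41
f 41 44 43
f 43 45 41
f 42 48 44
f 46 42 45
f 46 48 42
f 44 48 43
f 47 45 43
f 43 48 47
f 47 46 45
f 48 46 47



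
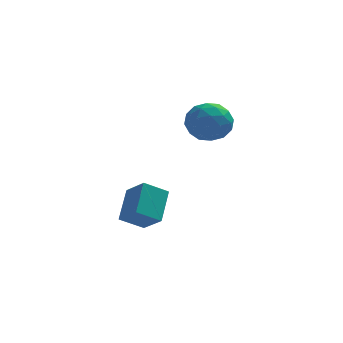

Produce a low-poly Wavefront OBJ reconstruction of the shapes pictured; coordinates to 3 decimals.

v -2.147 -0.888 -1.968
v -1.794 0.584 -0.803
v -1.003 -0.596 -2.683
v -0.651 0.876 -1.518
v -1.349 -1.796 -1.062
v -0.997 -0.324 0.103
v -0.206 -1.504 -1.777
v 0.147 -0.032 -0.612
v 1.843 1.081 4.156
v 2.536 0.794 3.235
v 1.404 -0.774 4.405
v 2.097 -1.061 3.484
v 2.583 -0.661 4.491
v 2.855 0.486 4.338
v 1.085 -0.466 3.302
v 1.357 0.681 3.149
v 2.068 -0.162 2.708
v 2.994 -0.283 3.442
v 0.946 0.303 4.198
v 1.872 0.182 4.932
v 2.228 1.1 3.674
v 1.712 -1.08 3.966
v 1.998 -0.845 4.558
v 2.405 -1.014 4.017
v 2.415 0.919 4.322
v 2.823 0.75 3.781
v 2.851 -0.105 4.519
v 1.117 -0.73 3.859
v 1.525 -0.899 3.318
v 1.535 1.034 3.623
v 1.942 0.865 3.082
v 1.089 0.125 3.121
v 2.36 0.37 2.822
v 2.102 -0.721 2.968
v 1.508 -0.371 2.862
v 1.667 0.303 2.772
v 2.905 0.299 3.254
v 2.647 -0.792 3.4
v 2.932 -0.557 3.992
v 3.092 0.117 3.902
v 2.629 -0.263 2.944
v 1.293 0.812 4.24
v 1.035 -0.279 4.386
v 0.848 -0.097 3.738
v 1.008 0.577 3.648
v 1.838 0.741 4.672
v 1.58 -0.35 4.818
v 2.273 -0.283 4.868
v 2.432 0.391 4.778
v 1.311 0.283 4.696
f 2 4 1
f 5 2 1
f 1 4 3
f 3 5 1
f 2 8 4
f 6 2 5
f 6 8 2
f 4 8 3
f 7 5 3
f 3 8 7
f 7 6 5
f 8 6 7
f 9 46 25
f 46 20 49
f 25 49 14
f 46 49 25
f 9 25 21
f 25 14 26
f 21 26 10
f 25 26 21
f 9 21 30
f 21 10 31
f 30 31 16
f 21 31 30
f 9 30 42
f 30 16 45
f 42 45 19
f 30 45 42
f 9 42 46
f 42 19 50
f 46 50 20
f 42 50 46
f 10 26 37
f 26 14 40
f 37 40 18
f 26 40 37
f 14 49 27
f 49 20 48
f 27 48 13
f 49 48 27
f 20 50 47
f 50 19 43
f 47 43 11
f 50 43 47
f 19 45 44
f 45 16 32
f 44 32 15
f 45 32 44
f 16 31 36
f 31 10 33
f 36 33 17
f 31 33 36
f 12 38 24
f 38 18 39
f 24 39 13
f 38 39 24
f 12 24 22
f 24 13 23
f 22 23 11
f 24 23 22
f 12 22 29
f 22 11 28
f 29 28 15
f 22 28 29
f 12 29 34
f 29 15 35
f 34 35 17
f 29 35 34
f 12 34 38
f 34 17 41
f 38 41 18
f 34 41 38
f 13 39 27
f 39 18 40
f 27 40 14
f 39 40 27
f 11 23 47
f 23 13 48
f 47 48 20
f 23 48 47
f 15 28 44
f 28 11 43
f 44 43 19
f 28 43 44
f 17 35 36
f 35 15 32
f 36 32 16
f 35 32 36
f 18 41 37
f 41 17 33
f 37 33 10
f 41 33 37



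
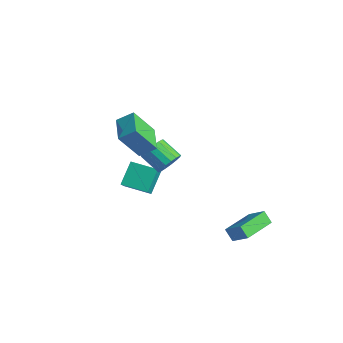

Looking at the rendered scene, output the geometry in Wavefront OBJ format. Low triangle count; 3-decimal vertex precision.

v -0.348 -2.505 1.726
v -0.71 -3.527 3.31
v -1.735 -1.677 1.943
v -2.097 -2.699 3.527
v 0.177 -1.781 2.313
v -0.185 -2.803 3.897
v -1.21 -0.953 2.53
v -1.572 -1.975 4.114
v -4.186 -0.867 -3.989
v -4.678 0.142 -2.892
v -2.89 -0.006 -4.199
v -3.382 1.003 -3.102
v -3.698 -1.423 -3.258
v -4.19 -0.414 -2.161
v -2.402 -0.562 -3.468
v -2.894 0.447 -2.371
v 2.52 0.837 -3.87
v 3.464 1.082 -3.088
v 2.054 2.771 -3.912
v 2.998 3.016 -3.131
v 3.022 0.944 -4.509
v 3.966 1.189 -3.728
v 2.556 2.878 -4.552
v 3.5 3.123 -3.77
v -1.181 -0.009 -0.596
v -0.792 0.129 0.089
v -1.929 -0.193 0.801
v -2.319 -0.331 0.116
v -0.944 0.469 0
v -2.081 0.147 0.712
v -1.15 0.699 -0.225
v -2.288 0.377 0.486
v -1.363 0.768 -0.536
v -2.501 0.446 0.176
v -1.535 0.658 -0.86
v -2.673 0.336 -0.148
v -1.626 0.396 -1.124
v -2.764 0.074 -0.412
v -1.615 0.04 -1.266
v -2.752 -0.282 -0.555
v -1.504 -0.326 -1.256
v -2.642 -0.648 -0.544
v -1.32 -0.62 -1.094
v -2.457 -0.942 -0.382
v -1.103 -0.774 -0.818
v -2.241 -1.096 -0.106
v -0.905 -0.752 -0.491
v -2.043 -1.074 0.221
v -0.77 -0.561 -0.188
v -1.907 -0.883 0.524
v -0.729 -0.243 0.021
v -1.867 -0.565 0.733
f 2 4 1
f 5 2 1
f 1 4 3
f 3 5 1
f 2 8 4
f 6 2 5
f 6 8 2
f 4 8 3
f 7 5 3
f 3 8 7
f 7 6 5
f 8 6 7
f 10 12 9
f 13 10 9
f 9 12 11
f 11 13 9
f 10 16 12
f 14 10 13
f 14 16 10
f 12 16 11
f 15 13 11
f 11 16 15
f 15 14 13
f 16 14 15
f 18 20 17
f 21 18 17
f 17 20 19
f 19 21 17
f 18 24 20
f 22 18 21
f 22 24 18
f 20 24 19
f 23 21 19
f 19 24 23
f 23 22 21
f 24 22 23
f 26 25 29
f 26 29 27
f 27 29 30
f 27 30 28
f 29 25 31
f 29 31 30
f 30 31 32
f 30 32 28
f 31 25 33
f 31 33 32
f 32 33 34
f 32 34 28
f 33 25 35
f 33 35 34
f 34 35 36
f 34 36 28
f 35 25 37
f 35 37 36
f 36 37 38
f 36 38 28
f 37 25 39
f 37 39 38
f 38 39 40
f 38 40 28
f 39 25 41
f 39 41 40
f 40 41 42
f 40 42 28
f 41 25 43
f 41 43 42
f 42 43 44
f 42 44 28
f 43 25 45
f 43 45 44
f 44 45 46
f 44 46 28
f 45 25 47
f 45 47 46
f 46 47 48
f 46 48 28
f 47 25 49
f 47 49 48
f 48 49 50
f 48 50 28
f 49 25 51
f 49 51 50
f 50 51 52
f 50 52 28
f 51 25 26
f 51 26 52
f 52 26 27
f 52 27 28



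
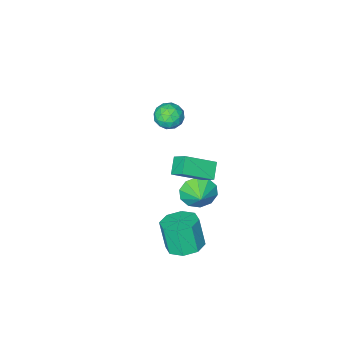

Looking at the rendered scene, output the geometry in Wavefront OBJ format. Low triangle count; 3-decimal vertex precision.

v 0.062 3.301 -2.138
v 1.109 3.382 -2.122
v 1.125 2.84 -0.426
v 0.078 2.759 -0.442
v 0.744 4.063 -1.901
v 0.761 3.521 -0.205
v -0.02 4.298 -1.818
v -0.004 3.756 -0.123
v -0.736 3.949 -1.923
v -0.72 3.407 -0.228
v -0.985 3.22 -2.154
v -0.969 2.678 -0.458
v -0.621 2.539 -2.375
v -0.604 1.997 -0.679
v 0.144 2.304 -2.457
v 0.16 1.762 -0.762
v 0.86 2.653 -2.352
v 0.876 2.111 -0.657
v -0.345 1.695 3.961
v -0.452 2.519 4.635
v -1.908 2.263 3.021
v -2.015 3.086 3.695
v 0.255 2.294 3.325
v 0.148 3.117 3.999
v -1.308 2.861 2.385
v -1.415 3.685 3.059
v -3.279 -3.227 0.587
v -2.915 -3.551 1.349
v -4.585 -3.749 0.991
v -4.221 -4.073 1.753
v -4.301 -3.18 1.634
v -3.494 -2.858 1.384
v -4.006 -4.442 0.956
v -3.199 -4.12 0.706
v -3.364 -4.302 1.576
v -3.546 -3.522 1.996
v -3.954 -3.778 0.344
v -4.136 -2.998 0.764
v -2.982 -3.343 0.933
v -4.518 -3.957 1.407
v -4.565 -3.432 1.338
v -4.35 -3.622 1.785
v -3.323 -2.936 0.954
v -3.108 -3.126 1.401
v -3.923 -2.908 1.569
v -4.392 -4.174 0.939
v -4.177 -4.364 1.386
v -3.15 -3.678 0.555
v -2.935 -3.868 1.002
v -3.577 -4.392 0.771
v -3.032 -3.975 1.514
v -3.8 -4.282 1.751
v -3.674 -4.499 1.283
v -3.199 -4.31 1.136
v -3.139 -3.517 1.76
v -3.907 -3.823 1.998
v -3.954 -3.298 1.928
v -3.479 -3.109 1.781
v -3.403 -3.958 1.894
v -3.593 -3.477 0.342
v -4.361 -3.783 0.58
v -4.021 -4.191 0.559
v -3.546 -4.002 0.412
v -3.7 -3.018 0.589
v -4.468 -3.325 0.826
v -4.301 -2.99 1.204
v -3.826 -2.801 1.057
v -4.097 -3.342 0.446
v -3.049 0.109 -2.182
v -2.595 -0.446 -1.401
v -2.611 0.951 -1.838
v -2.188 -0.449 -1.914
v -2.11 -0.238 -2.53
v -2.391 0.104 -3.012
v -2.923 0.449 -3.178
v -3.503 0.664 -2.962
v -3.91 0.666 -2.449
v -3.988 0.456 -1.834
v -3.708 0.113 -1.351
v -3.176 -0.231 -1.186
f 2 1 5
f 2 5 3
f 3 5 6
f 3 6 4
f 5 1 7
f 5 7 6
f 6 7 8
f 6 8 4
f 7 1 9
f 7 9 8
f 8 9 10
f 8 10 4
f 9 1 11
f 9 11 10
f 10 11 12
f 10 12 4
f 11 1 13
f 11 13 12
f 12 13 14
f 12 14 4
f 13 1 15
f 13 15 14
f 14 15 16
f 14 16 4
f 15 1 17
f 15 17 16
f 16 17 18
f 16 18 4
f 17 1 2
f 17 2 18
f 18 2 3
f 18 3 4
f 20 22 19
f 23 20 19
f 19 22 21
f 21 23 19
f 20 26 22
f 24 20 23
f 24 26 20
f 22 26 21
f 25 23 21
f 21 26 25
f 25 24 23
f 26 24 25
f 27 64 43
f 64 38 67
f 43 67 32
f 64 67 43
f 27 43 39
f 43 32 44
f 39 44 28
f 43 44 39
f 27 39 48
f 39 28 49
f 48 49 34
f 39 49 48
f 27 48 60
f 48 34 63
f 60 63 37
f 48 63 60
f 27 60 64
f 60 37 68
f 64 68 38
f 60 68 64
f 28 44 55
f 44 32 58
f 55 58 36
f 44 58 55
f 32 67 45
f 67 38 66
f 45 66 31
f 67 66 45
f 38 68 65
f 68 37 61
f 65 61 29
f 68 61 65
f 37 63 62
f 63 34 50
f 62 50 33
f 63 50 62
f 34 49 54
f 49 28 51
f 54 51 35
f 49 51 54
f 30 56 42
f 56 36 57
f 42 57 31
f 56 57 42
f 30 42 40
f 42 31 41
f 40 41 29
f 42 41 40
f 30 40 47
f 40 29 46
f 47 46 33
f 40 46 47
f 30 47 52
f 47 33 53
f 52 53 35
f 47 53 52
f 30 52 56
f 52 35 59
f 56 59 36
f 52 59 56
f 31 57 45
f 57 36 58
f 45 58 32
f 57 58 45
f 29 41 65
f 41 31 66
f 65 66 38
f 41 66 65
f 33 46 62
f 46 29 61
f 62 61 37
f 46 61 62
f 35 53 54
f 53 33 50
f 54 50 34
f 53 50 54
f 36 59 55
f 59 35 51
f 55 51 28
f 59 51 55
f 70 69 72
f 70 72 71
f 72 69 73
f 72 73 71
f 73 69 74
f 73 74 71
f 74 69 75
f 74 75 71
f 75 69 76
f 75 76 71
f 76 69 77
f 76 77 71
f 77 69 78
f 77 78 71
f 78 69 79
f 78 79 71
f 79 69 80
f 79 80 71
f 80 69 70
f 80 70 71



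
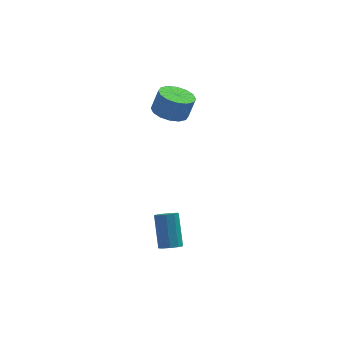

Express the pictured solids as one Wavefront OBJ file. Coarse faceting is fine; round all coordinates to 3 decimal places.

v 0.452 -4.299 -4.195
v 0.771 -4.691 -3.871
v 0.707 -3.513 -2.382
v 0.388 -3.121 -2.705
v 1.022 -4.432 -4.065
v 0.959 -3.253 -2.576
v 1.007 -4.111 -4.32
v 0.944 -2.932 -2.831
v 0.732 -3.878 -4.516
v 0.669 -2.699 -3.027
v 0.326 -3.842 -4.562
v 0.262 -2.663 -3.073
v -0.021 -4.02 -4.436
v -0.085 -2.842 -2.947
v -0.147 -4.329 -4.197
v -0.211 -3.151 -2.708
v 0.007 -4.624 -3.957
v -0.057 -3.446 -2.468
v 0.369 -4.767 -3.828
v 0.306 -3.589 -2.339
v 1.205 2.372 0.533
v 2.067 2.721 0.223
v 2.456 2.837 1.437
v 1.595 2.488 1.747
v 1.772 3.13 0.279
v 2.161 3.246 1.492
v 1.325 3.336 0.402
v 1.714 3.452 1.616
v 0.846 3.283 0.561
v 1.236 3.4 1.775
v 0.463 2.986 0.712
v 0.853 3.103 1.926
v 0.279 2.525 0.816
v 0.669 2.642 2.029
v 0.344 2.023 0.843
v 0.733 2.139 2.057
v 0.639 1.614 0.788
v 1.028 1.73 2.001
v 1.086 1.408 0.664
v 1.475 1.524 1.878
v 1.564 1.46 0.505
v 1.954 1.577 1.719
v 1.947 1.757 0.354
v 2.337 1.874 1.568
v 2.131 2.218 0.251
v 2.521 2.335 1.464
f 2 1 5
f 2 5 3
f 3 5 6
f 3 6 4
f 5 1 7
f 5 7 6
f 6 7 8
f 6 8 4
f 7 1 9
f 7 9 8
f 8 9 10
f 8 10 4
f 9 1 11
f 9 11 10
f 10 11 12
f 10 12 4
f 11 1 13
f 11 13 12
f 12 13 14
f 12 14 4
f 13 1 15
f 13 15 14
f 14 15 16
f 14 16 4
f 15 1 17
f 15 17 16
f 16 17 18
f 16 18 4
f 17 1 19
f 17 19 18
f 18 19 20
f 18 20 4
f 19 1 2
f 19 2 20
f 20 2 3
f 20 3 4
f 22 21 25
f 22 25 23
f 23 25 26
f 23 26 24
f 25 21 27
f 25 27 26
f 26 27 28
f 26 28 24
f 27 21 29
f 27 29 28
f 28 29 30
f 28 30 24
f 29 21 31
f 29 31 30
f 30 31 32
f 30 32 24
f 31 21 33
f 31 33 32
f 32 33 34
f 32 34 24
f 33 21 35
f 33 35 34
f 34 35 36
f 34 36 24
f 35 21 37
f 35 37 36
f 36 37 38
f 36 38 24
f 37 21 39
f 37 39 38
f 38 39 40
f 38 40 24
f 39 21 41
f 39 41 40
f 40 41 42
f 40 42 24
f 41 21 43
f 41 43 42
f 42 43 44
f 42 44 24
f 43 21 45
f 43 45 44
f 44 45 46
f 44 46 24
f 45 21 22
f 45 22 46
f 46 22 23
f 46 23 24



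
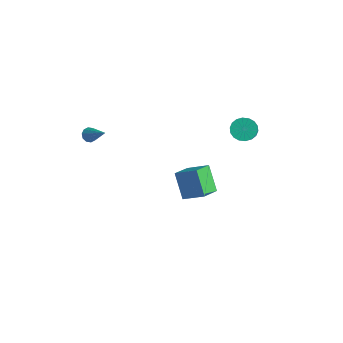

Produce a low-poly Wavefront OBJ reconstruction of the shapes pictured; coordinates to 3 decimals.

v 0.926 4.32 2.785
v 1.579 4.637 2.497
v 2.686 3.616 3.888
v 2.034 3.3 4.175
v 1.483 4.865 2.741
v 2.59 3.844 4.132
v 1.277 4.985 2.993
v 2.384 3.965 4.384
v 1.001 4.974 3.204
v 2.109 3.953 4.595
v 0.711 4.833 3.332
v 1.819 3.812 4.723
v 0.463 4.59 3.351
v 1.571 3.57 4.742
v 0.307 4.294 3.259
v 1.415 3.274 4.649
v 0.274 4.004 3.072
v 1.381 2.983 4.463
v 0.37 3.776 2.828
v 1.477 2.755 4.219
v 0.576 3.655 2.576
v 1.683 2.635 3.967
v 0.851 3.667 2.365
v 1.959 2.646 3.756
v 1.141 3.808 2.237
v 2.249 2.787 3.628
v 1.389 4.05 2.218
v 2.497 3.03 3.609
v 1.545 4.346 2.311
v 2.653 3.326 3.701
v -4.218 -2.831 2.603
v -3.901 -2.964 2.226
v -2.882 -2.689 3.677
v -3.931 -2.65 2.222
v -4.07 -2.405 2.363
v -4.266 -2.323 2.596
v -4.444 -2.435 2.832
v -4.535 -2.698 2.979
v -4.505 -3.012 2.983
v -4.365 -3.257 2.842
v -4.169 -3.339 2.609
v -3.992 -3.227 2.374
v -3.127 3.395 -3.393
v -2.715 2.124 -2.829
v -1.968 4.103 -2.644
v -1.557 2.832 -2.08
v -2.003 3.108 -4.86
v -1.592 1.837 -4.296
v -0.845 3.816 -4.111
v -0.433 2.545 -3.547
f 2 1 5
f 2 5 3
f 3 5 6
f 3 6 4
f 5 1 7
f 5 7 6
f 6 7 8
f 6 8 4
f 7 1 9
f 7 9 8
f 8 9 10
f 8 10 4
f 9 1 11
f 9 11 10
f 10 11 12
f 10 12 4
f 11 1 13
f 11 13 12
f 12 13 14
f 12 14 4
f 13 1 15
f 13 15 14
f 14 15 16
f 14 16 4
f 15 1 17
f 15 17 16
f 16 17 18
f 16 18 4
f 17 1 19
f 17 19 18
f 18 19 20
f 18 20 4
f 19 1 21
f 19 21 20
f 20 21 22
f 20 22 4
f 21 1 23
f 21 23 22
f 22 23 24
f 22 24 4
f 23 1 25
f 23 25 24
f 24 25 26
f 24 26 4
f 25 1 27
f 25 27 26
f 26 27 28
f 26 28 4
f 27 1 29
f 27 29 28
f 28 29 30
f 28 30 4
f 29 1 2
f 29 2 30
f 30 2 3
f 30 3 4
f 32 31 34
f 32 34 33
f 34 31 35
f 34 35 33
f 35 31 36
f 35 36 33
f 36 31 37
f 36 37 33
f 37 31 38
f 37 38 33
f 38 31 39
f 38 39 33
f 39 31 40
f 39 40 33
f 40 31 41
f 40 41 33
f 41 31 42
f 41 42 33
f 42 31 32
f 42 32 33
f 44 46 43
f 47 44 43
f 43 46 45
f 45 47 43
f 44 50 46
f 48 44 47
f 48 50 44
f 46 50 45
f 49 47 45
f 45 50 49
f 49 48 47
f 50 48 49



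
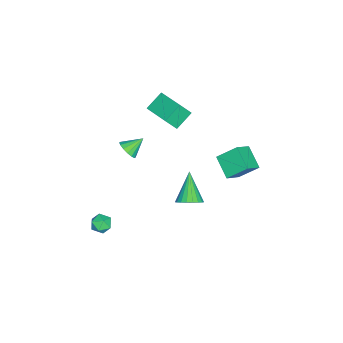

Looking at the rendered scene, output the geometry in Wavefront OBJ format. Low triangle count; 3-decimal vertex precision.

v -3.94 2.109 -1.329
v -3.019 1.699 -0.607
v -4.218 3.165 -0.376
v -3.297 2.755 0.347
v -3.003 2.985 -2.027
v -2.082 2.575 -1.304
v -3.281 4.041 -1.073
v -2.36 3.631 -0.351
v -2.258 -1.304 2.903
v -3.159 -0.797 3.569
v -1.25 0.05 3.235
v -2.151 0.557 3.901
v -1.869 -1.817 3.819
v -2.77 -1.31 4.485
v -0.861 -0.463 4.151
v -1.762 0.044 4.817
v 3.612 -1.97 -0.991
v 4.107 -1.793 -0.623
v 3.713 -2.947 -0.657
v 4.208 -2.77 -0.289
v 3.615 -2.572 -0.146
v 3.553 -1.968 -0.352
v 4.267 -2.772 -0.928
v 4.205 -2.168 -1.134
v 4.512 -2.289 -0.584
v 4.109 -2.165 -0.101
v 3.711 -2.575 -1.179
v 3.308 -2.451 -0.696
v -0.953 -2.619 0.726
v -0.447 -2.219 0.805
v -1.587 -1.941 1.354
v -0.603 -2.108 0.528
v -0.853 -2.135 0.304
v -1.13 -2.291 0.194
v -1.36 -2.535 0.226
v -1.48 -2.802 0.392
v -1.46 -3.019 0.648
v -1.303 -3.13 0.925
v -1.053 -3.103 1.148
v -0.777 -2.947 1.259
v -0.547 -2.703 1.227
v -0.427 -2.436 1.06
v 3.22 2.161 2.174
v 3.728 2.176 2.698
v 1.98 1.759 3.386
v 3.631 2.464 2.695
v 3.464 2.699 2.602
v 3.254 2.842 2.434
v 3.039 2.866 2.222
v 2.855 2.769 2.002
v 2.733 2.566 1.811
v 2.696 2.294 1.683
v 2.75 1.998 1.639
v 2.885 1.73 1.689
v 3.077 1.537 1.822
v 3.295 1.452 2.016
v 3.499 1.489 2.237
v 3.655 1.643 2.447
v 3.736 1.885 2.61
f 2 4 1
f 5 2 1
f 1 4 3
f 3 5 1
f 2 8 4
f 6 2 5
f 6 8 2
f 4 8 3
f 7 5 3
f 3 8 7
f 7 6 5
f 8 6 7
f 10 12 9
f 13 10 9
f 9 12 11
f 11 13 9
f 10 16 12
f 14 10 13
f 14 16 10
f 12 16 11
f 15 13 11
f 11 16 15
f 15 14 13
f 16 14 15
f 17 28 22
f 17 22 18
f 17 18 24
f 17 24 27
f 17 27 28
f 18 22 26
f 22 28 21
f 28 27 19
f 27 24 23
f 24 18 25
f 20 26 21
f 20 21 19
f 20 19 23
f 20 23 25
f 20 25 26
f 21 26 22
f 19 21 28
f 23 19 27
f 25 23 24
f 26 25 18
f 30 29 32
f 30 32 31
f 32 29 33
f 32 33 31
f 33 29 34
f 33 34 31
f 34 29 35
f 34 35 31
f 35 29 36
f 35 36 31
f 36 29 37
f 36 37 31
f 37 29 38
f 37 38 31
f 38 29 39
f 38 39 31
f 39 29 40
f 39 40 31
f 40 29 41
f 40 41 31
f 41 29 42
f 41 42 31
f 42 29 30
f 42 30 31
f 44 43 46
f 44 46 45
f 46 43 47
f 46 47 45
f 47 43 48
f 47 48 45
f 48 43 49
f 48 49 45
f 49 43 50
f 49 50 45
f 50 43 51
f 50 51 45
f 51 43 52
f 51 52 45
f 52 43 53
f 52 53 45
f 53 43 54
f 53 54 45
f 54 43 55
f 54 55 45
f 55 43 56
f 55 56 45
f 56 43 57
f 56 57 45
f 57 43 58
f 57 58 45
f 58 43 59
f 58 59 45
f 59 43 44
f 59 44 45



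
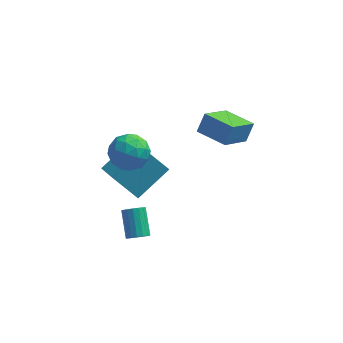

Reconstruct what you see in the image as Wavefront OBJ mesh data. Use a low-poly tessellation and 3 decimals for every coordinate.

v -1.869 -2.358 3.503
v -0.907 -2.332 3.079
v -1.753 -4.048 3.661
v -0.791 -4.022 3.237
v -0.956 -3.616 4.193
v -1.027 -2.572 4.095
v -1.633 -3.808 2.645
v -1.704 -2.764 2.547
v -0.761 -3.228 2.548
v -0.342 -3.11 3.506
v -2.318 -3.27 3.234
v -1.899 -3.152 4.192
v -1.398 -2.197 3.277
v -1.262 -4.183 3.463
v -1.359 -3.945 4.025
v -0.793 -3.93 3.776
v -1.469 -2.338 3.874
v -0.903 -2.322 3.625
v -0.932 -3.077 4.28
v -1.757 -4.058 3.115
v -1.191 -4.042 2.866
v -1.867 -2.45 2.964
v -1.301 -2.435 2.715
v -1.728 -3.303 2.46
v -0.747 -2.708 2.716
v -0.679 -3.701 2.809
v -1.174 -3.576 2.461
v -1.216 -2.962 2.403
v -0.501 -2.639 3.279
v -0.433 -3.632 3.372
v -0.529 -3.393 3.934
v -0.571 -2.78 3.876
v -0.415 -3.165 2.967
v -2.227 -2.748 3.368
v -2.159 -3.741 3.461
v -2.089 -3.6 2.864
v -2.131 -2.987 2.806
v -1.981 -2.679 3.931
v -1.913 -3.672 4.024
v -1.444 -3.418 4.337
v -1.486 -2.804 4.279
v -2.245 -3.215 3.773
v -2.114 -3.225 1.24
v -0.799 -1.893 2.256
v -2.878 -1.737 0.277
v -1.562 -0.405 1.293
v -0.918 -3.435 -0.033
v 0.398 -2.103 0.983
v -1.681 -1.947 -0.996
v -0.366 -0.615 0.02
v -0.933 -3.548 -3.161
v -0.665 -3.83 -2.718
v -1.019 -2.655 -1.755
v -1.287 -2.372 -2.199
v -0.459 -3.674 -2.833
v -0.814 -2.499 -1.87
v -0.362 -3.489 -3.023
v -0.717 -2.314 -2.06
v -0.396 -3.317 -3.245
v -0.75 -2.142 -2.282
v -0.553 -3.199 -3.448
v -0.907 -2.023 -2.485
v -0.797 -3.16 -3.585
v -1.151 -1.985 -2.622
v -1.072 -3.21 -3.625
v -1.426 -2.035 -2.662
v -1.315 -3.337 -3.559
v -1.669 -2.162 -2.596
v -1.471 -3.513 -3.402
v -1.825 -2.338 -2.439
v -1.503 -3.696 -3.19
v -1.857 -2.521 -2.227
v -1.405 -3.846 -2.971
v -1.759 -2.671 -2.008
v -1.199 -3.927 -2.796
v -1.553 -2.752 -1.833
v -0.931 -3.921 -2.705
v -1.286 -2.746 -1.742
v 3.847 0.119 1.254
v 2.944 -1.315 2.389
v 2.439 0.998 1.245
v 1.536 -0.436 2.38
v 4.164 0.636 2.16
v 3.261 -0.798 3.295
v 2.756 1.515 2.151
v 1.853 0.081 3.286
f 1 38 17
f 38 12 41
f 17 41 6
f 38 41 17
f 1 17 13
f 17 6 18
f 13 18 2
f 17 18 13
f 1 13 22
f 13 2 23
f 22 23 8
f 13 23 22
f 1 22 34
f 22 8 37
f 34 37 11
f 22 37 34
f 1 34 38
f 34 11 42
f 38 42 12
f 34 42 38
f 2 18 29
f 18 6 32
f 29 32 10
f 18 32 29
f 6 41 19
f 41 12 40
f 19 40 5
f 41 40 19
f 12 42 39
f 42 11 35
f 39 35 3
f 42 35 39
f 11 37 36
f 37 8 24
f 36 24 7
f 37 24 36
f 8 23 28
f 23 2 25
f 28 25 9
f 23 25 28
f 4 30 16
f 30 10 31
f 16 31 5
f 30 31 16
f 4 16 14
f 16 5 15
f 14 15 3
f 16 15 14
f 4 14 21
f 14 3 20
f 21 20 7
f 14 20 21
f 4 21 26
f 21 7 27
f 26 27 9
f 21 27 26
f 4 26 30
f 26 9 33
f 30 33 10
f 26 33 30
f 5 31 19
f 31 10 32
f 19 32 6
f 31 32 19
f 3 15 39
f 15 5 40
f 39 40 12
f 15 40 39
f 7 20 36
f 20 3 35
f 36 35 11
f 20 35 36
f 9 27 28
f 27 7 24
f 28 24 8
f 27 24 28
f 10 33 29
f 33 9 25
f 29 25 2
f 33 25 29
f 44 46 43
f 47 44 43
f 43 46 45
f 45 47 43
f 44 50 46
f 48 44 47
f 48 50 44
f 46 50 45
f 49 47 45
f 45 50 49
f 49 48 47
f 50 48 49
f 52 51 55
f 52 55 53
f 53 55 56
f 53 56 54
f 55 51 57
f 55 57 56
f 56 57 58
f 56 58 54
f 57 51 59
f 57 59 58
f 58 59 60
f 58 60 54
f 59 51 61
f 59 61 60
f 60 61 62
f 60 62 54
f 61 51 63
f 61 63 62
f 62 63 64
f 62 64 54
f 63 51 65
f 63 65 64
f 64 65 66
f 64 66 54
f 65 51 67
f 65 67 66
f 66 67 68
f 66 68 54
f 67 51 69
f 67 69 68
f 68 69 70
f 68 70 54
f 69 51 71
f 69 71 70
f 70 71 72
f 70 72 54
f 71 51 73
f 71 73 72
f 72 73 74
f 72 74 54
f 73 51 75
f 73 75 74
f 74 75 76
f 74 76 54
f 75 51 77
f 75 77 76
f 76 77 78
f 76 78 54
f 77 51 52
f 77 52 78
f 78 52 53
f 78 53 54
f 80 82 79
f 83 80 79
f 79 82 81
f 81 83 79
f 80 86 82
f 84 80 83
f 84 86 80
f 82 86 81
f 85 83 81
f 81 86 85
f 85 84 83
f 86 84 85



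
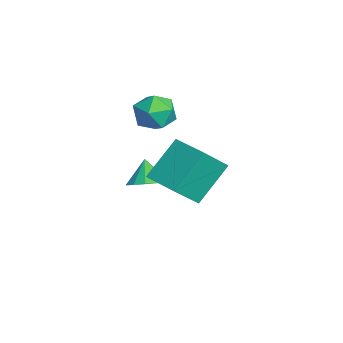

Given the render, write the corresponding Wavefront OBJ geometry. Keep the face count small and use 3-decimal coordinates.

v 2.553 3.324 1.976
v 3.152 2.321 3.113
v 3.839 4.096 1.979
v 4.439 3.093 3.115
v 3.261 2.147 0.565
v 3.861 1.144 1.701
v 4.548 2.919 0.567
v 5.147 1.916 1.704
v 0.053 1.729 -1.104
v 0.732 2.018 -0.683
v -0.553 1.711 -0.116
v 0.487 2.404 -0.826
v 0.105 2.576 -1.057
v -0.294 2.479 -1.304
v -0.583 2.143 -1.487
v -0.67 1.676 -1.549
v -0.527 1.226 -1.469
v -0.2 0.935 -1.274
v 0.207 0.897 -1.025
v 0.566 1.122 -0.801
v 0.761 1.54 -0.674
v -0.916 2.39 2.239
v -0.575 2.741 3.049
v 0.215 1.359 2.211
v 0.556 1.71 3.021
v -0.266 1.242 3.017
v -0.966 1.879 3.035
v 0.606 2.221 2.225
v -0.094 2.858 2.243
v 0.365 2.637 3.041
v -0.174 2.032 3.53
v -0.186 2.068 1.73
v -0.725 1.463 2.219
f 2 4 1
f 5 2 1
f 1 4 3
f 3 5 1
f 2 8 4
f 6 2 5
f 6 8 2
f 4 8 3
f 7 5 3
f 3 8 7
f 7 6 5
f 8 6 7
f 10 9 12
f 10 12 11
f 12 9 13
f 12 13 11
f 13 9 14
f 13 14 11
f 14 9 15
f 14 15 11
f 15 9 16
f 15 16 11
f 16 9 17
f 16 17 11
f 17 9 18
f 17 18 11
f 18 9 19
f 18 19 11
f 19 9 20
f 19 20 11
f 20 9 21
f 20 21 11
f 21 9 10
f 21 10 11
f 22 33 27
f 22 27 23
f 22 23 29
f 22 29 32
f 22 32 33
f 23 27 31
f 27 33 26
f 33 32 24
f 32 29 28
f 29 23 30
f 25 31 26
f 25 26 24
f 25 24 28
f 25 28 30
f 25 30 31
f 26 31 27
f 24 26 33
f 28 24 32
f 30 28 29
f 31 30 23



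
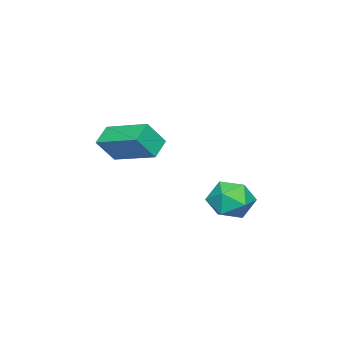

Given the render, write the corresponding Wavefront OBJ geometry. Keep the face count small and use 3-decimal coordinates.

v 0.352 -1.695 2.895
v 0.955 -2.111 3.87
v 0.696 0.147 3.469
v 1.3 -0.269 4.444
v 1.16 -1.691 2.396
v 1.764 -2.107 3.371
v 1.505 0.151 2.97
v 2.108 -0.265 3.945
v 1.429 3.51 0.63
v 2.156 3.03 1
v 0.524 3.01 1.76
v 1.251 2.53 2.13
v 1.249 3.476 2.15
v 1.808 3.785 1.452
v 0.872 2.255 1.308
v 1.431 2.564 0.61
v 1.812 2.255 1.419
v 2.045 3.01 1.94
v 0.635 3.03 0.82
v 0.868 3.785 1.341
f 2 4 1
f 5 2 1
f 1 4 3
f 3 5 1
f 2 8 4
f 6 2 5
f 6 8 2
f 4 8 3
f 7 5 3
f 3 8 7
f 7 6 5
f 8 6 7
f 9 20 14
f 9 14 10
f 9 10 16
f 9 16 19
f 9 19 20
f 10 14 18
f 14 20 13
f 20 19 11
f 19 16 15
f 16 10 17
f 12 18 13
f 12 13 11
f 12 11 15
f 12 15 17
f 12 17 18
f 13 18 14
f 11 13 20
f 15 11 19
f 17 15 16
f 18 17 10



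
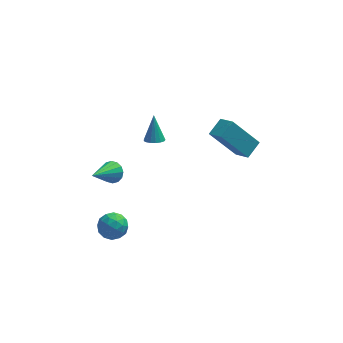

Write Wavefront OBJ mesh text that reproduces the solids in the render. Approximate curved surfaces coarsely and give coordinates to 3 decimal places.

v -2.343 4.34 -3.018
v -1.864 3.888 -3.059
v -3.397 3.12 -1.902
v -1.787 4.074 -2.783
v -1.859 4.331 -2.57
v -2.06 4.59 -2.477
v -2.338 4.783 -2.528
v -2.617 4.856 -2.711
v -2.823 4.792 -2.976
v -2.9 4.606 -3.252
v -2.828 4.349 -3.466
v -2.626 4.089 -3.559
v -2.349 3.897 -3.507
v -2.07 3.823 -3.324
v -2.077 0.988 -3.003
v -1.783 0.604 -3.664
v -3.297 0.556 -3.296
v -3.003 0.172 -3.957
v -2.811 -0.098 -3.207
v -2.057 0.169 -3.026
v -3.023 0.991 -3.934
v -2.269 1.258 -3.753
v -2.367 0.606 -4.24
v -2.236 -0.068 -3.791
v -2.844 1.228 -3.169
v -2.713 0.554 -2.72
v -1.823 0.834 -3.308
v -3.257 0.326 -3.652
v -3.145 0.167 -3.211
v -2.971 -0.059 -3.6
v -1.984 0.578 -2.933
v -1.811 0.352 -3.322
v -2.416 -0.061 -3.053
v -3.269 0.808 -3.638
v -3.096 0.582 -4.027
v -2.109 1.219 -3.36
v -1.935 0.993 -3.749
v -2.664 1.221 -3.907
v -1.993 0.609 -4.035
v -2.71 0.355 -4.207
v -2.722 0.837 -4.194
v -2.279 0.994 -4.087
v -1.916 0.213 -3.771
v -2.633 -0.041 -3.943
v -2.521 -0.199 -3.502
v -2.078 -0.042 -3.396
v -2.259 0.215 -4.109
v -2.447 1.201 -3.017
v -3.164 0.947 -3.189
v -3.002 1.202 -3.564
v -2.559 1.359 -3.458
v -2.37 0.805 -2.753
v -3.087 0.551 -2.925
v -2.801 0.166 -2.873
v -2.358 0.323 -2.766
v -2.821 0.945 -2.851
v -0.315 2.407 1.56
v 0.169 2.594 1.448
v -0.285 3.113 2.86
v 0.012 2.771 1.355
v -0.219 2.864 1.309
v -0.472 2.854 1.321
v -0.689 2.74 1.387
v -0.821 2.551 1.493
v -0.836 2.328 1.614
v -0.732 2.124 1.723
v -0.532 1.985 1.794
v -0.283 1.942 1.811
v -0.041 2.006 1.771
v 0.139 2.162 1.683
v 0.214 2.374 1.566
v 2.38 2.738 1.484
v 2.892 1.98 1.979
v 3.021 3.458 1.924
v 3.533 2.7 2.419
v 3.707 2.56 -0.159
v 4.219 1.802 0.336
v 4.348 3.28 0.281
v 4.86 2.522 0.776
f 2 1 4
f 2 4 3
f 4 1 5
f 4 5 3
f 5 1 6
f 5 6 3
f 6 1 7
f 6 7 3
f 7 1 8
f 7 8 3
f 8 1 9
f 8 9 3
f 9 1 10
f 9 10 3
f 10 1 11
f 10 11 3
f 11 1 12
f 11 12 3
f 12 1 13
f 12 13 3
f 13 1 14
f 13 14 3
f 14 1 2
f 14 2 3
f 15 52 31
f 52 26 55
f 31 55 20
f 52 55 31
f 15 31 27
f 31 20 32
f 27 32 16
f 31 32 27
f 15 27 36
f 27 16 37
f 36 37 22
f 27 37 36
f 15 36 48
f 36 22 51
f 48 51 25
f 36 51 48
f 15 48 52
f 48 25 56
f 52 56 26
f 48 56 52
f 16 32 43
f 32 20 46
f 43 46 24
f 32 46 43
f 20 55 33
f 55 26 54
f 33 54 19
f 55 54 33
f 26 56 53
f 56 25 49
f 53 49 17
f 56 49 53
f 25 51 50
f 51 22 38
f 50 38 21
f 51 38 50
f 22 37 42
f 37 16 39
f 42 39 23
f 37 39 42
f 18 44 30
f 44 24 45
f 30 45 19
f 44 45 30
f 18 30 28
f 30 19 29
f 28 29 17
f 30 29 28
f 18 28 35
f 28 17 34
f 35 34 21
f 28 34 35
f 18 35 40
f 35 21 41
f 40 41 23
f 35 41 40
f 18 40 44
f 40 23 47
f 44 47 24
f 40 47 44
f 19 45 33
f 45 24 46
f 33 46 20
f 45 46 33
f 17 29 53
f 29 19 54
f 53 54 26
f 29 54 53
f 21 34 50
f 34 17 49
f 50 49 25
f 34 49 50
f 23 41 42
f 41 21 38
f 42 38 22
f 41 38 42
f 24 47 43
f 47 23 39
f 43 39 16
f 47 39 43
f 58 57 60
f 58 60 59
f 60 57 61
f 60 61 59
f 61 57 62
f 61 62 59
f 62 57 63
f 62 63 59
f 63 57 64
f 63 64 59
f 64 57 65
f 64 65 59
f 65 57 66
f 65 66 59
f 66 57 67
f 66 67 59
f 67 57 68
f 67 68 59
f 68 57 69
f 68 69 59
f 69 57 70
f 69 70 59
f 70 57 71
f 70 71 59
f 71 57 58
f 71 58 59
f 73 75 72
f 76 73 72
f 72 75 74
f 74 76 72
f 73 79 75
f 77 73 76
f 77 79 73
f 75 79 74
f 78 76 74
f 74 79 78
f 78 77 76
f 79 77 78

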